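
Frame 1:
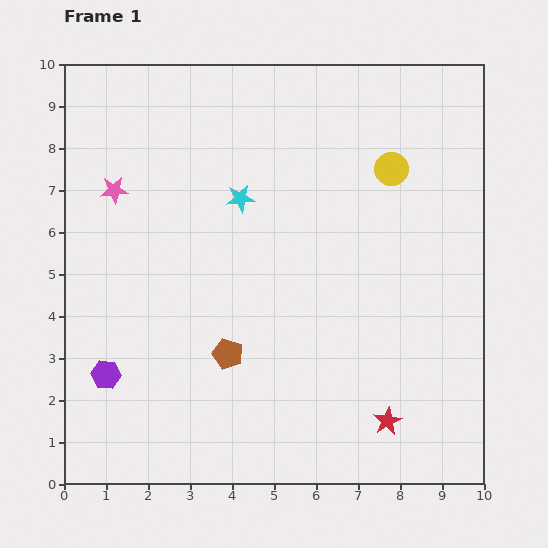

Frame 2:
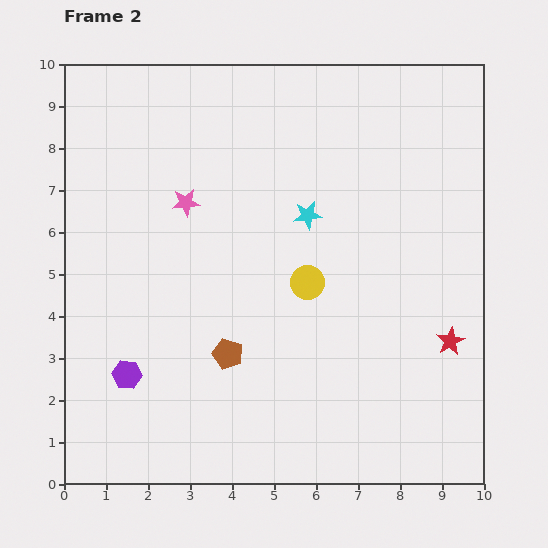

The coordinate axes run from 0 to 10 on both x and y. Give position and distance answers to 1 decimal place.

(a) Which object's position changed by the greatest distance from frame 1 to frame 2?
the yellow circle

(moved 3.4; next 2.4)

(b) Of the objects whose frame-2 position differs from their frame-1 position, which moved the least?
the purple hexagon

(moved 0.5)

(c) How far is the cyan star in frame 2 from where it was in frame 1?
1.6

The cyan star moved from (4.2, 6.8) to (5.8, 6.4), a distance of √(1.6² + 0.4²) ≈ 1.6.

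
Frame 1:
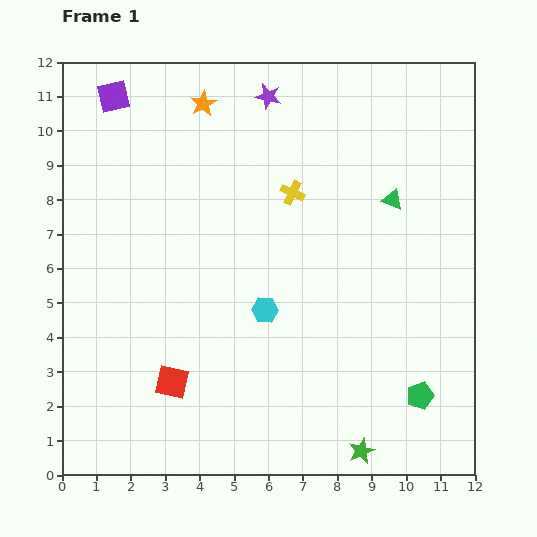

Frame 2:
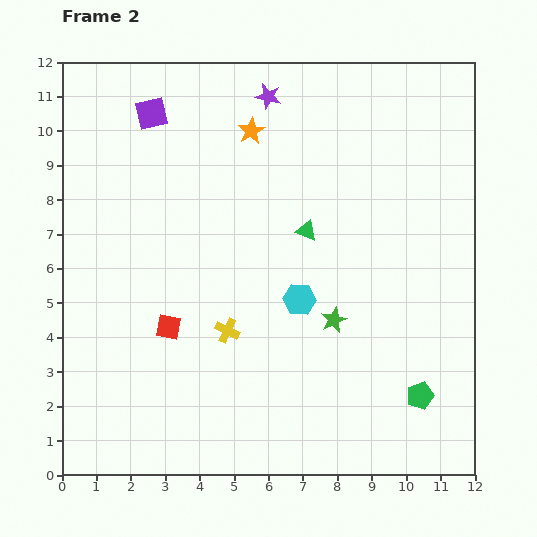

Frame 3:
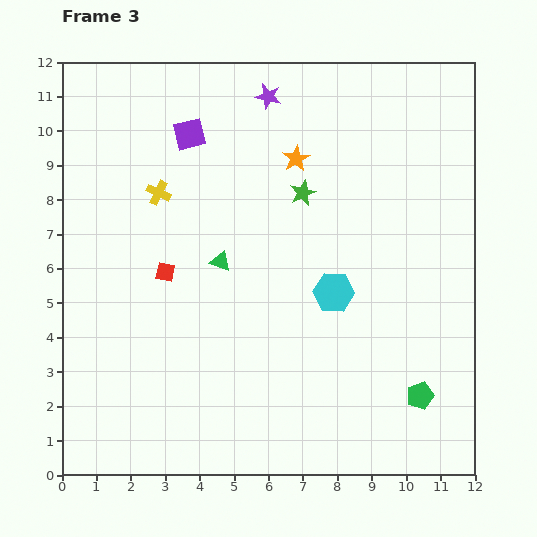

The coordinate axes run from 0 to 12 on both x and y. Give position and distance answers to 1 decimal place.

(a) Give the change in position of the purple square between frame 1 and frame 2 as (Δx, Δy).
(1.1, -0.5)

The purple square was at (1.5, 11.0) in frame 1 and (2.6, 10.5) in frame 2.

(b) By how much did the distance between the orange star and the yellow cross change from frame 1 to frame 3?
+0.4

Distance in frame 1: 3.7. Distance in frame 3: 4.1.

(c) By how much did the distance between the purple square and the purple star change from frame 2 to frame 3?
-0.9

Distance in frame 2: 3.4. Distance in frame 3: 2.5.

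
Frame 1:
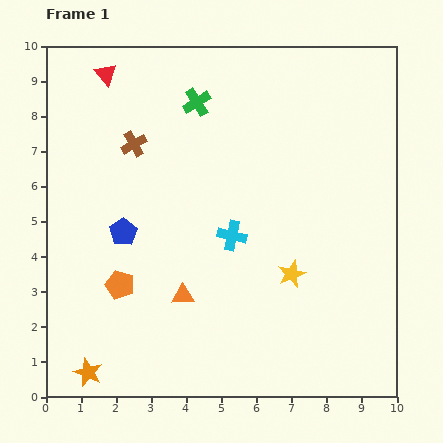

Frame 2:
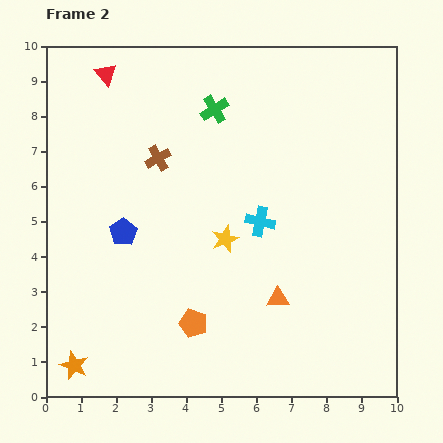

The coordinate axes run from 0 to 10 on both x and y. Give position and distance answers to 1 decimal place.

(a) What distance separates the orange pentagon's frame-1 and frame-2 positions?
2.4

The orange pentagon moved from (2.1, 3.2) to (4.2, 2.1), a distance of √(2.1² + 1.1²) ≈ 2.4.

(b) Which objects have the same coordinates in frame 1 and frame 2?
the blue pentagon, the red triangle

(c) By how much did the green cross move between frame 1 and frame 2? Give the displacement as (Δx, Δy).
(0.5, -0.2)

The green cross was at (4.3, 8.4) in frame 1 and (4.8, 8.2) in frame 2.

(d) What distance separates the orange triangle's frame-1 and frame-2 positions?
2.7

The orange triangle moved from (3.9, 2.9) to (6.6, 2.8), a distance of √(2.7² + 0.1²) ≈ 2.7.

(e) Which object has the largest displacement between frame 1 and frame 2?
the orange triangle

(moved 2.7; next 2.4)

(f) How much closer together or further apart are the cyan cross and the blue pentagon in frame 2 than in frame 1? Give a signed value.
+0.8

Distance in frame 1: 3.1. Distance in frame 2: 3.9.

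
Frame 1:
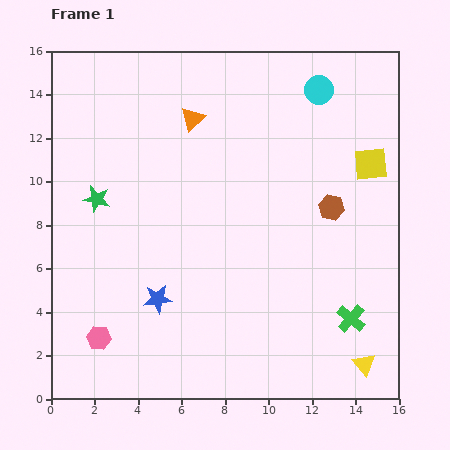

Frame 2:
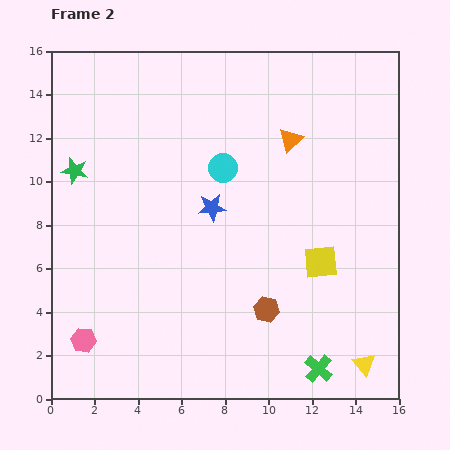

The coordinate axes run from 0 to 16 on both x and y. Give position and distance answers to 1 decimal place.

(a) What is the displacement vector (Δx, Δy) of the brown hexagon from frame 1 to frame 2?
(-3.0, -4.7)

The brown hexagon was at (12.9, 8.8) in frame 1 and (9.9, 4.1) in frame 2.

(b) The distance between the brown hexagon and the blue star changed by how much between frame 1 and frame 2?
-3.7

Distance in frame 1: 9.0. Distance in frame 2: 5.3.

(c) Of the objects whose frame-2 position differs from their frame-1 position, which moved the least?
the pink hexagon

(moved 0.7)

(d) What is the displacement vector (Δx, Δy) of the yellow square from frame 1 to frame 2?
(-2.3, -4.5)

The yellow square was at (14.7, 10.8) in frame 1 and (12.4, 6.3) in frame 2.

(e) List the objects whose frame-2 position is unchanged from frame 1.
the yellow triangle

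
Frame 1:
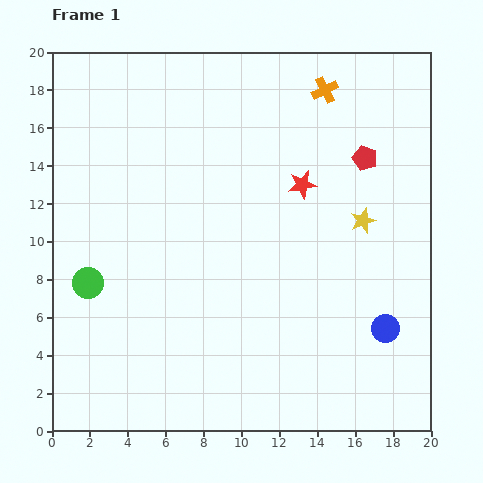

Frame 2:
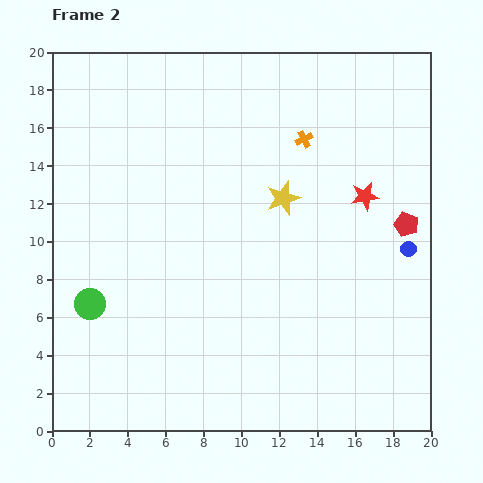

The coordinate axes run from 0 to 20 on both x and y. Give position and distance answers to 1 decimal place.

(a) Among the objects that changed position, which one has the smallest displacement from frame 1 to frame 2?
the green circle

(moved 1.1)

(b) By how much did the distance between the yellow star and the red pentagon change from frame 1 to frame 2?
+3.3

Distance in frame 1: 3.3. Distance in frame 2: 6.6.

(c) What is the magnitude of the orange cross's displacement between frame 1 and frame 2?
2.8

The orange cross moved from (14.4, 18.0) to (13.3, 15.4), a distance of √(1.1² + 2.6²) ≈ 2.8.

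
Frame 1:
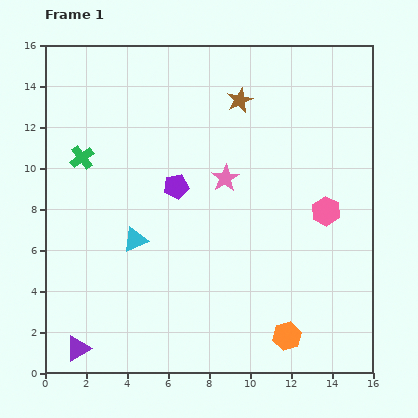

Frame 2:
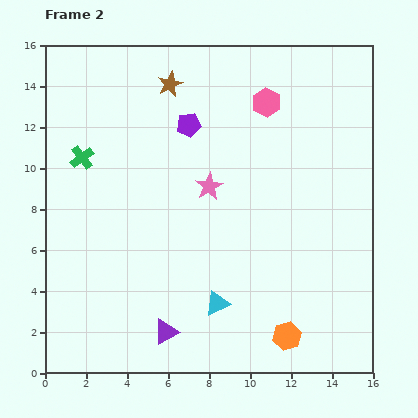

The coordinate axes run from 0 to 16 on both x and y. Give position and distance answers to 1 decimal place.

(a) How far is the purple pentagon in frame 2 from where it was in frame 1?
3.1

The purple pentagon moved from (6.4, 9.1) to (7.0, 12.1), a distance of √(0.6² + 3.0²) ≈ 3.1.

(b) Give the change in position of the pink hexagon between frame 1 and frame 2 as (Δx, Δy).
(-2.9, 5.3)

The pink hexagon was at (13.7, 7.9) in frame 1 and (10.8, 13.2) in frame 2.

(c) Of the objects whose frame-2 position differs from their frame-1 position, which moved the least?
the pink star

(moved 0.9)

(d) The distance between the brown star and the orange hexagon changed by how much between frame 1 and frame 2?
+1.9

Distance in frame 1: 11.7. Distance in frame 2: 13.6.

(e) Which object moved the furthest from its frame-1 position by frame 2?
the pink hexagon

(moved 6.0; next 5.1)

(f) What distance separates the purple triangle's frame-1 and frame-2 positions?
4.4

The purple triangle moved from (1.6, 1.2) to (5.9, 2.0), a distance of √(4.3² + 0.8²) ≈ 4.4.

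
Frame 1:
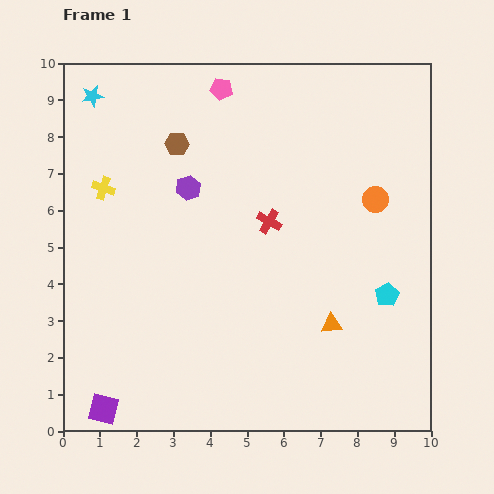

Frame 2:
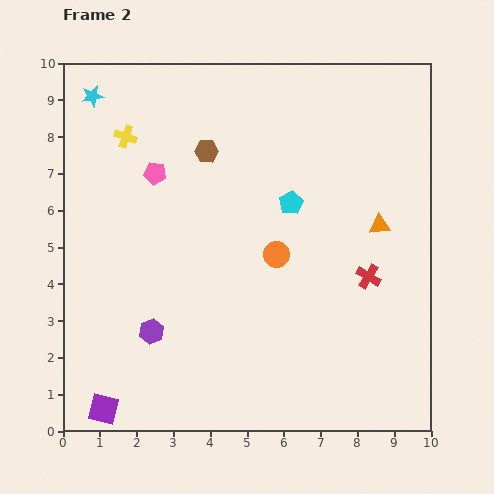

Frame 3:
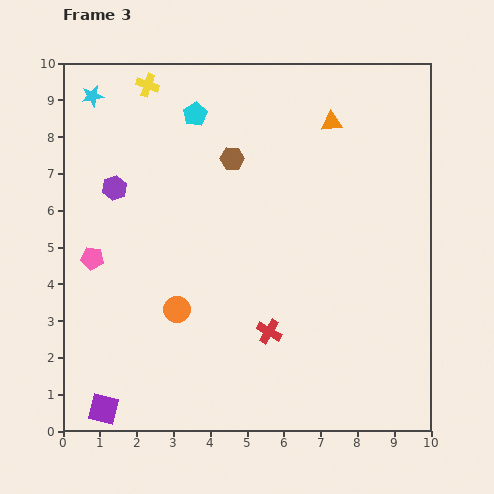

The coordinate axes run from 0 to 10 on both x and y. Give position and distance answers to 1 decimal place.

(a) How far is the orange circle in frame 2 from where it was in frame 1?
3.1

The orange circle moved from (8.5, 6.3) to (5.8, 4.8), a distance of √(2.7² + 1.5²) ≈ 3.1.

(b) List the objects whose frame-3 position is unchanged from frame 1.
the cyan star, the purple square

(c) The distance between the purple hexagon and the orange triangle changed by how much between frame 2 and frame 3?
-0.6

Distance in frame 2: 6.8. Distance in frame 3: 6.2.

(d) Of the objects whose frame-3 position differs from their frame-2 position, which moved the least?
the brown hexagon

(moved 0.7)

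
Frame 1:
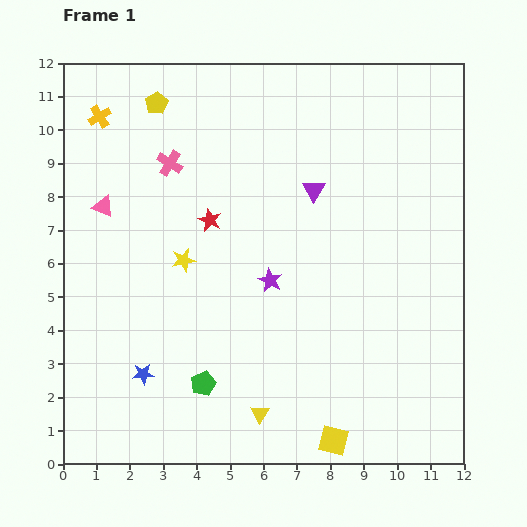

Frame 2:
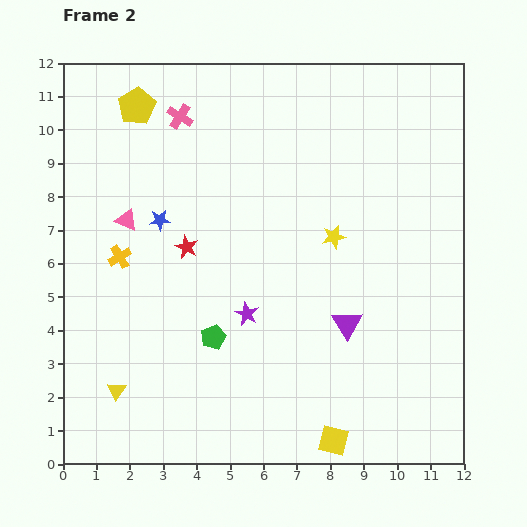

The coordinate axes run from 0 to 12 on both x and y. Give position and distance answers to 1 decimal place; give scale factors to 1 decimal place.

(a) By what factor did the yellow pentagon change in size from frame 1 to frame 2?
1.7×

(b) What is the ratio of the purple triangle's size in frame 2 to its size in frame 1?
1.3×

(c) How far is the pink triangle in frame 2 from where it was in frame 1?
0.8

The pink triangle moved from (1.2, 7.7) to (1.9, 7.3), a distance of √(0.7² + 0.4²) ≈ 0.8.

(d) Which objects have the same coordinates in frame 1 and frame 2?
the yellow square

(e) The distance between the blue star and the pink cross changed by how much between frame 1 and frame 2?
-3.2

Distance in frame 1: 6.4. Distance in frame 2: 3.2.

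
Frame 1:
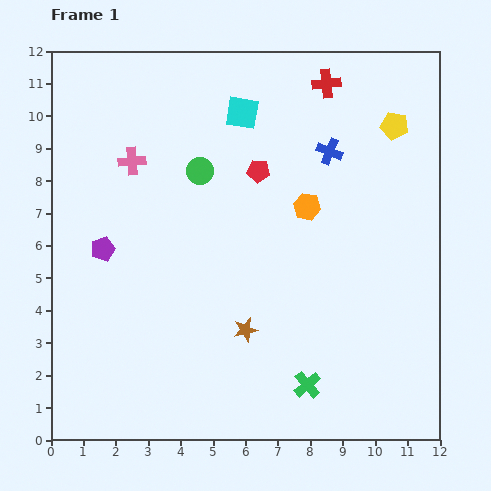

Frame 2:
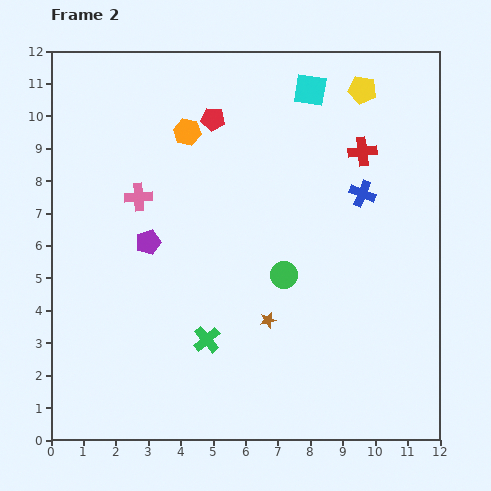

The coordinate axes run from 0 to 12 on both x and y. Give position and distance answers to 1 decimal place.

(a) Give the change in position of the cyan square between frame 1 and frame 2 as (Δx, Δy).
(2.1, 0.7)

The cyan square was at (5.9, 10.1) in frame 1 and (8.0, 10.8) in frame 2.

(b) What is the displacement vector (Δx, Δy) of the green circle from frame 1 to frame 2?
(2.6, -3.2)

The green circle was at (4.6, 8.3) in frame 1 and (7.2, 5.1) in frame 2.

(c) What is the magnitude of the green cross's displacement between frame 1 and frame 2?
3.4

The green cross moved from (7.9, 1.7) to (4.8, 3.1), a distance of √(3.1² + 1.4²) ≈ 3.4.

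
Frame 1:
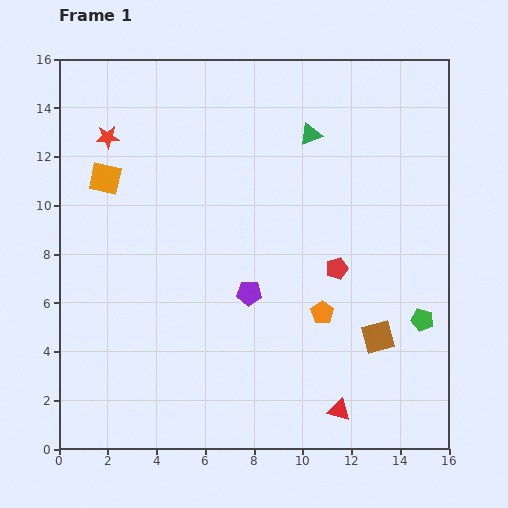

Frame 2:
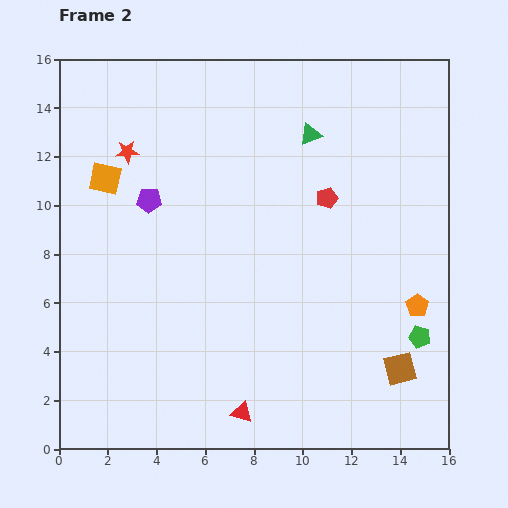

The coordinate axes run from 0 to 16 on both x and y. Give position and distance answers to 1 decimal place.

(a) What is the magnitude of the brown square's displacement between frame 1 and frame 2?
1.6

The brown square moved from (13.1, 4.6) to (14.0, 3.3), a distance of √(0.9² + 1.3²) ≈ 1.6.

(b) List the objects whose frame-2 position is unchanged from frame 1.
the orange square, the green triangle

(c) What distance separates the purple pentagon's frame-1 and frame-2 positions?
5.6

The purple pentagon moved from (7.8, 6.4) to (3.7, 10.2), a distance of √(4.1² + 3.8²) ≈ 5.6.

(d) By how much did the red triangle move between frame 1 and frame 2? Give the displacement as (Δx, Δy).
(-4.0, -0.1)

The red triangle was at (11.5, 1.6) in frame 1 and (7.5, 1.5) in frame 2.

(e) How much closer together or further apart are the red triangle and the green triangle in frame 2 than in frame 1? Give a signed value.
+0.3

Distance in frame 1: 11.4. Distance in frame 2: 11.7.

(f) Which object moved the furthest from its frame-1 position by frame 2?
the purple pentagon

(moved 5.6; next 4.0)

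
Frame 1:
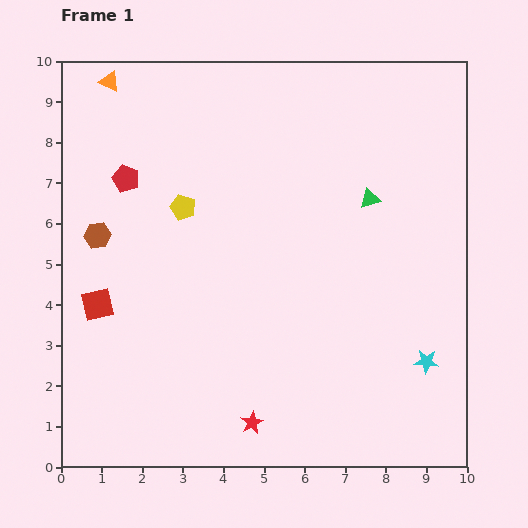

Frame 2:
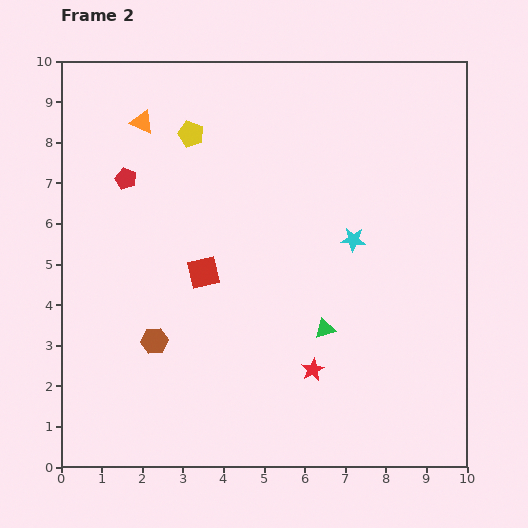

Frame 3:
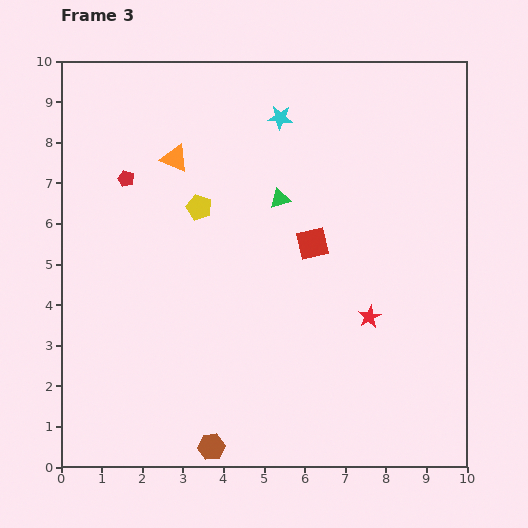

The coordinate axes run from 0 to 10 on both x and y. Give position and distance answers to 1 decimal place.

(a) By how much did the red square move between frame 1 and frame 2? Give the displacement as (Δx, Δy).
(2.6, 0.8)

The red square was at (0.9, 4.0) in frame 1 and (3.5, 4.8) in frame 2.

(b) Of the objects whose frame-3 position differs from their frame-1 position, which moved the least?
the yellow pentagon

(moved 0.4)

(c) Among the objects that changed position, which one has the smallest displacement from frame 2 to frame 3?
the orange triangle

(moved 1.2)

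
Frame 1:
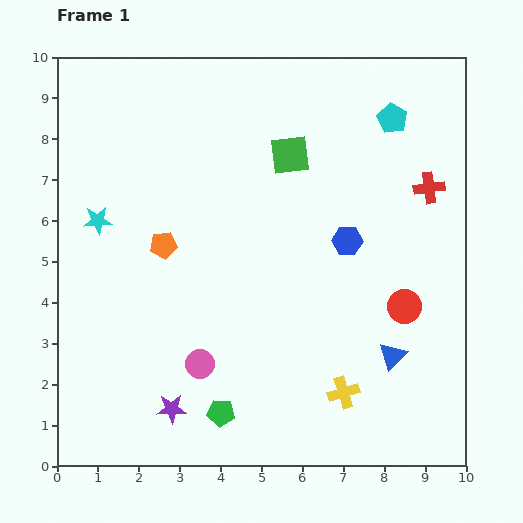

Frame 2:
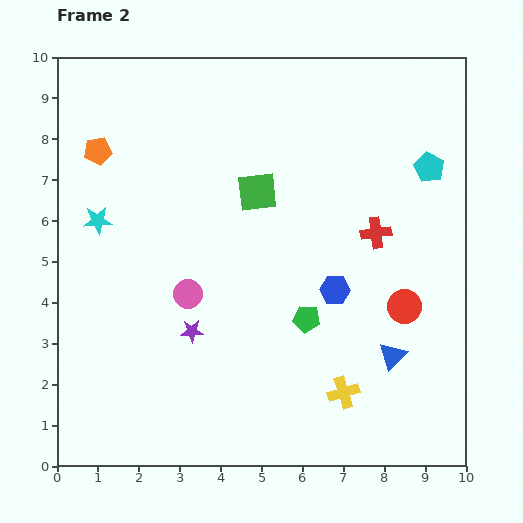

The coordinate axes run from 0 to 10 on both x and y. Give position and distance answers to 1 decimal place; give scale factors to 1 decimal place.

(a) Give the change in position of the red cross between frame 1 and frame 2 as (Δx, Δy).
(-1.3, -1.1)

The red cross was at (9.1, 6.8) in frame 1 and (7.8, 5.7) in frame 2.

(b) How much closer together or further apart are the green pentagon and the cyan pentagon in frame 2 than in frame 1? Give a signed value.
-3.5

Distance in frame 1: 8.3. Distance in frame 2: 4.8.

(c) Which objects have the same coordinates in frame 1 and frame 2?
the blue triangle, the cyan star, the red circle, the yellow cross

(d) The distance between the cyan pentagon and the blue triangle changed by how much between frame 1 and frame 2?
-1.1

Distance in frame 1: 5.8. Distance in frame 2: 4.7.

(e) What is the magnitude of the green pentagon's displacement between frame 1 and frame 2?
3.1

The green pentagon moved from (4.0, 1.3) to (6.1, 3.6), a distance of √(2.1² + 2.3²) ≈ 3.1.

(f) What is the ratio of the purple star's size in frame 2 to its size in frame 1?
0.8×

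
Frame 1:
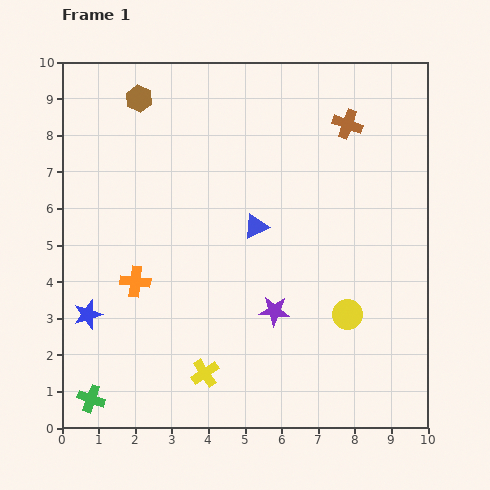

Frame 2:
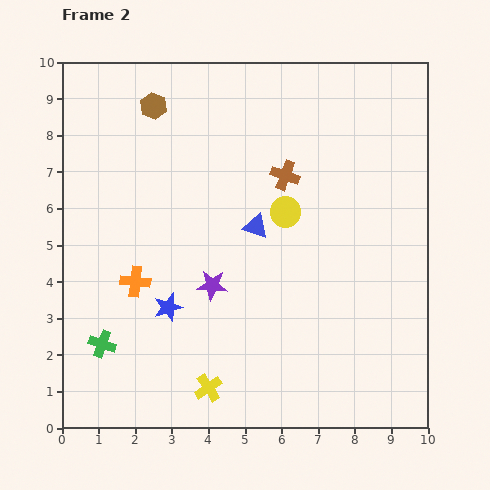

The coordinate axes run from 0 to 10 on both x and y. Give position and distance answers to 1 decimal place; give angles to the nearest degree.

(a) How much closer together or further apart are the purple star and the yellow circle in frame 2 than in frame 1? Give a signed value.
+0.8

Distance in frame 1: 2.0. Distance in frame 2: 2.8.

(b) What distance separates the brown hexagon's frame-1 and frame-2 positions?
0.4

The brown hexagon moved from (2.1, 9.0) to (2.5, 8.8), a distance of √(0.4² + 0.2²) ≈ 0.4.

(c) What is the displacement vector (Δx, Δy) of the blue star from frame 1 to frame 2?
(2.2, 0.2)

The blue star was at (0.7, 3.1) in frame 1 and (2.9, 3.3) in frame 2.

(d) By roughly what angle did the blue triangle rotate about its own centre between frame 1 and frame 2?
46° clockwise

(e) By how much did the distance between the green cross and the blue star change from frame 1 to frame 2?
-0.2

Distance in frame 1: 2.3. Distance in frame 2: 2.1.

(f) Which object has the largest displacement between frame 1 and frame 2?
the yellow circle

(moved 3.3; next 2.2)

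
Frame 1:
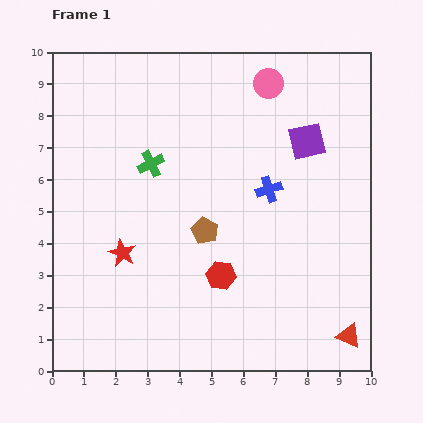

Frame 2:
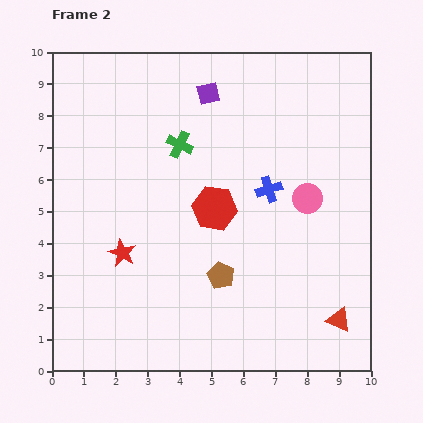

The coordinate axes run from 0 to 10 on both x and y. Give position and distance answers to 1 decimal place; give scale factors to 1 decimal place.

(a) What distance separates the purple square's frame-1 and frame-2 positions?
3.4

The purple square moved from (8.0, 7.2) to (4.9, 8.7), a distance of √(3.1² + 1.5²) ≈ 3.4.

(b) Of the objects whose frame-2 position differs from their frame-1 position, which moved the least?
the red triangle

(moved 0.6)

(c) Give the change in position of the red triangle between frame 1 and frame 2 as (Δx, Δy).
(-0.3, 0.5)

The red triangle was at (9.3, 1.1) in frame 1 and (9.0, 1.6) in frame 2.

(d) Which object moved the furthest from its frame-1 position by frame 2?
the pink circle

(moved 3.8; next 3.4)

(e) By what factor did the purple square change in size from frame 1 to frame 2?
0.6×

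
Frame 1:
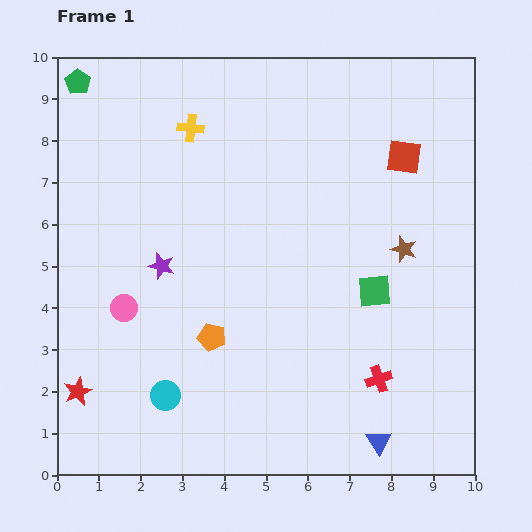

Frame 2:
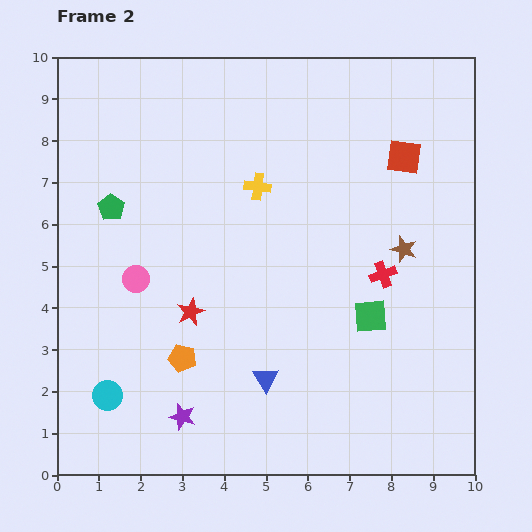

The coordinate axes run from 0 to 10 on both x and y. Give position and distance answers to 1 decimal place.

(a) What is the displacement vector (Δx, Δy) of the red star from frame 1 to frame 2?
(2.7, 1.9)

The red star was at (0.5, 2.0) in frame 1 and (3.2, 3.9) in frame 2.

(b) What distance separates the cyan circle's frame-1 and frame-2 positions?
1.4

The cyan circle moved from (2.6, 1.9) to (1.2, 1.9), a distance of √(1.4² + 0.0²) ≈ 1.4.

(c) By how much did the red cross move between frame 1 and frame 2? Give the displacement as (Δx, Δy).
(0.1, 2.5)

The red cross was at (7.7, 2.3) in frame 1 and (7.8, 4.8) in frame 2.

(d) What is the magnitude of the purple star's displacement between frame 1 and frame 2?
3.6

The purple star moved from (2.5, 5.0) to (3.0, 1.4), a distance of √(0.5² + 3.6²) ≈ 3.6.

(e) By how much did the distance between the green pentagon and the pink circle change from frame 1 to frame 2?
-3.7

Distance in frame 1: 5.5. Distance in frame 2: 1.8.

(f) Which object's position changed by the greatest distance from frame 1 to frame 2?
the purple star

(moved 3.6; next 3.3)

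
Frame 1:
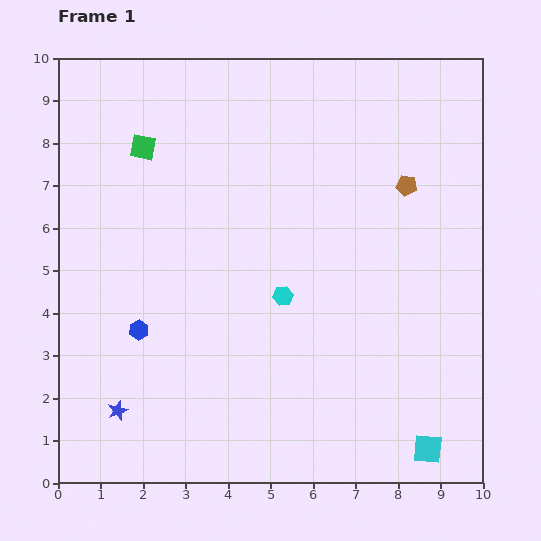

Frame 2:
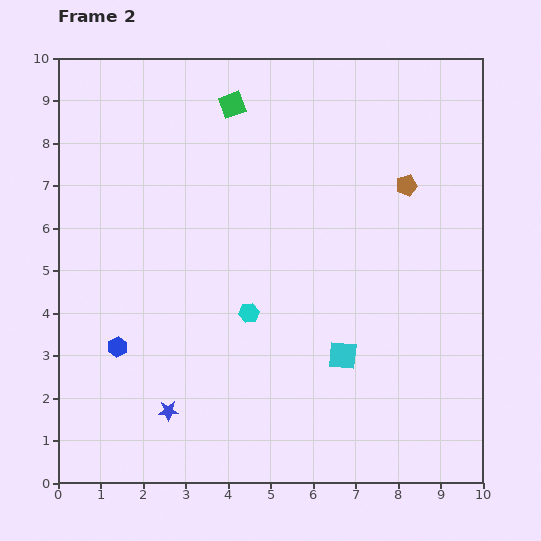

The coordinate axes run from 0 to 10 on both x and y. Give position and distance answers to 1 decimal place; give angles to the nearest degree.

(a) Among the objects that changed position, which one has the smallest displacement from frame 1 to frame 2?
the blue hexagon

(moved 0.6)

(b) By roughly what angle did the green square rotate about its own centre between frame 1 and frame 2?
31° counter-clockwise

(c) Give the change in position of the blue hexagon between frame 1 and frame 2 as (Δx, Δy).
(-0.5, -0.4)

The blue hexagon was at (1.9, 3.6) in frame 1 and (1.4, 3.2) in frame 2.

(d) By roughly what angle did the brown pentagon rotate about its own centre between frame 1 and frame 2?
24° counter-clockwise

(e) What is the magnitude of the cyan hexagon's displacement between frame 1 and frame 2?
0.9

The cyan hexagon moved from (5.3, 4.4) to (4.5, 4.0), a distance of √(0.8² + 0.4²) ≈ 0.9.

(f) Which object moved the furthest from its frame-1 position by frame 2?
the cyan square

(moved 3.0; next 2.3)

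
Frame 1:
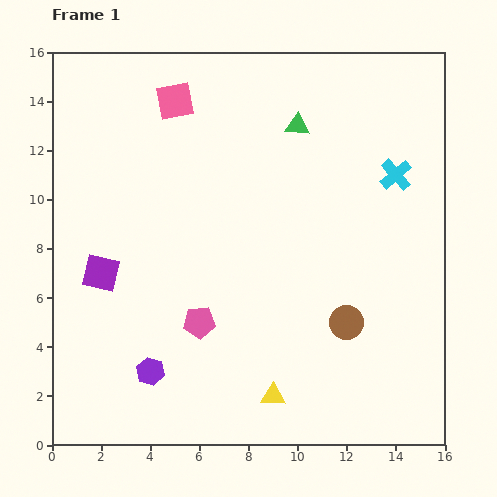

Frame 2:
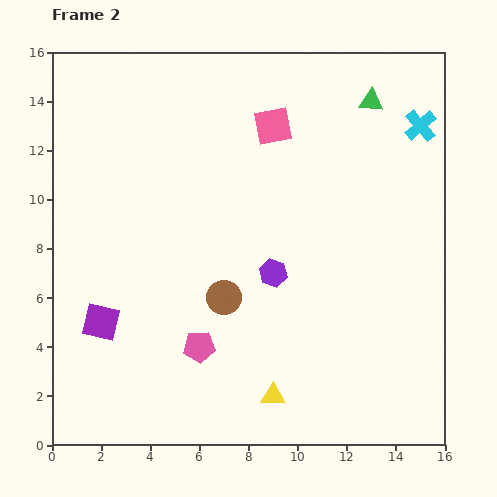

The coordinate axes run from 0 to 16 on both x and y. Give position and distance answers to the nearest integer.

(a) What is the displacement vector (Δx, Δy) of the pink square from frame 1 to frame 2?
(4, -1)

The pink square was at (5, 14) in frame 1 and (9, 13) in frame 2.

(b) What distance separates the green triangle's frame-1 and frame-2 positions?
3

The green triangle moved from (10, 13) to (13, 14), a distance of √(3² + 1²) ≈ 3.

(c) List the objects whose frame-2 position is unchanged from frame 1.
the yellow triangle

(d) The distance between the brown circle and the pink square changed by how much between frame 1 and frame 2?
-4

Distance in frame 1: 11. Distance in frame 2: 7.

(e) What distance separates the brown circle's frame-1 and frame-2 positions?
5

The brown circle moved from (12, 5) to (7, 6), a distance of √(5² + 1²) ≈ 5.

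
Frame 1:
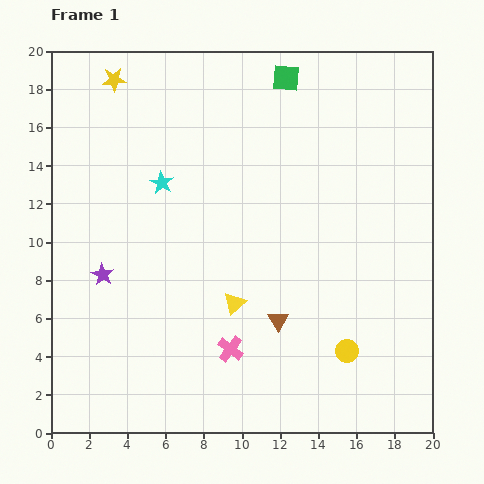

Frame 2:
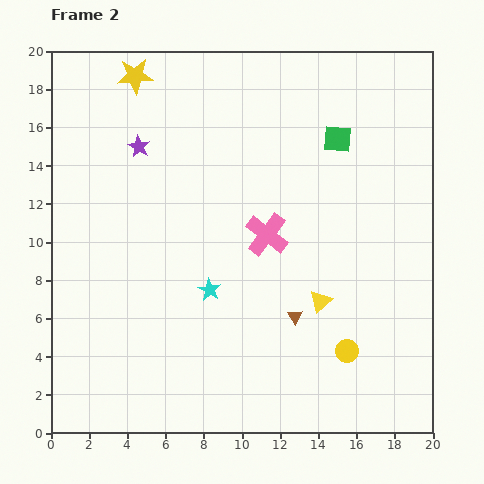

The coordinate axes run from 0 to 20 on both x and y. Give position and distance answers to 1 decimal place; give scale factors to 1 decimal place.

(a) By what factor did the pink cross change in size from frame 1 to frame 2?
1.7×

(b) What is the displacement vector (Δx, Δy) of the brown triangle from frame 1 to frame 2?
(0.9, 0.2)

The brown triangle was at (11.9, 5.9) in frame 1 and (12.8, 6.1) in frame 2.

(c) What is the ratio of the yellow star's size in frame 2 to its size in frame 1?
1.5×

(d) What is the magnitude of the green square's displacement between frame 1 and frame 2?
4.2

The green square moved from (12.3, 18.6) to (15.0, 15.4), a distance of √(2.7² + 3.2²) ≈ 4.2.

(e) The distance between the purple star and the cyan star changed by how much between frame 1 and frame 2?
+2.7

Distance in frame 1: 5.7. Distance in frame 2: 8.4.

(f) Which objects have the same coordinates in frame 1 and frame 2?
the yellow circle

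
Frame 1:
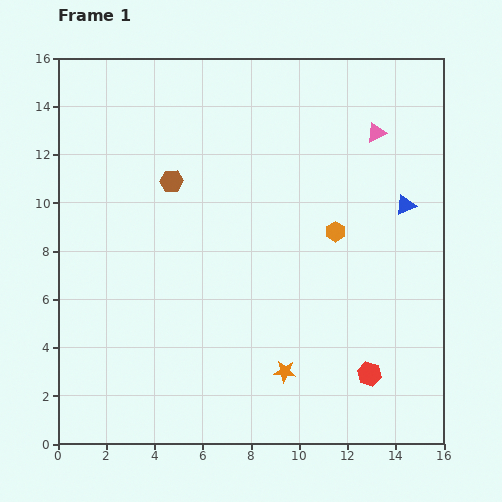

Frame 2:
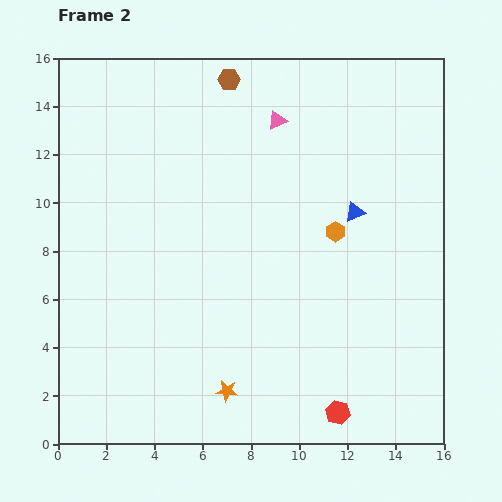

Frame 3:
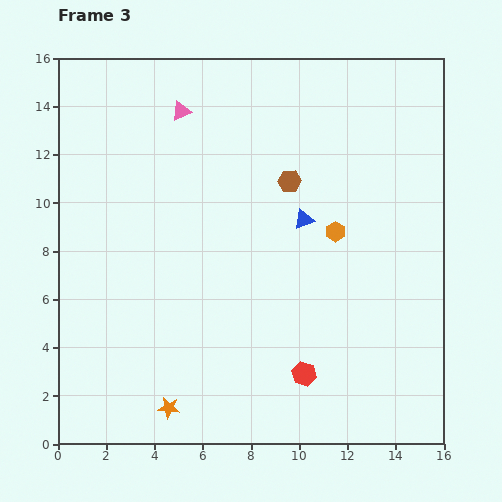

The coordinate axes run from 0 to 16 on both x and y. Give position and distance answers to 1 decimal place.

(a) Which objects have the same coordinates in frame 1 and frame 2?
the orange hexagon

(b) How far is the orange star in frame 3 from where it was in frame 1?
5.0

The orange star moved from (9.4, 3.0) to (4.6, 1.5), a distance of √(4.8² + 1.5²) ≈ 5.0.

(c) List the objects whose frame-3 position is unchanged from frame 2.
the orange hexagon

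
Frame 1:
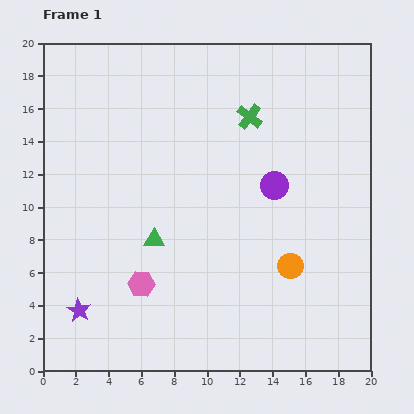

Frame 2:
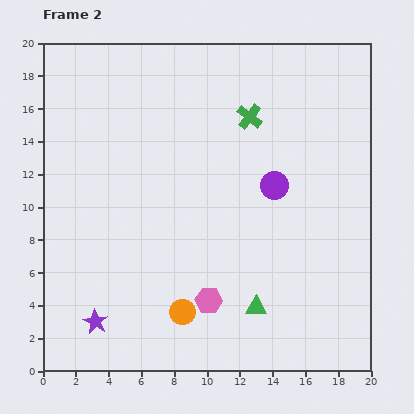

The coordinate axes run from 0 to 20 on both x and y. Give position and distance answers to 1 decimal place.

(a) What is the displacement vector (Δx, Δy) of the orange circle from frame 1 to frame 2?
(-6.6, -2.8)

The orange circle was at (15.1, 6.4) in frame 1 and (8.5, 3.6) in frame 2.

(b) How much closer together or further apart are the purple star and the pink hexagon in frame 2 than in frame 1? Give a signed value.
+2.9

Distance in frame 1: 4.1. Distance in frame 2: 7.0.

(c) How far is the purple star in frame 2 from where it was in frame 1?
1.2

The purple star moved from (2.2, 3.7) to (3.2, 3.0), a distance of √(1.0² + 0.7²) ≈ 1.2.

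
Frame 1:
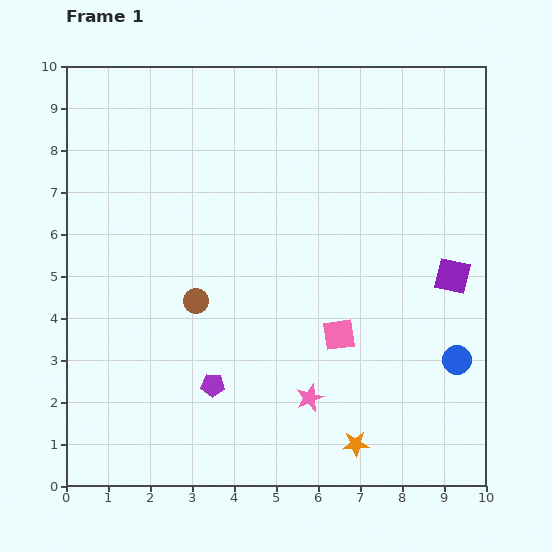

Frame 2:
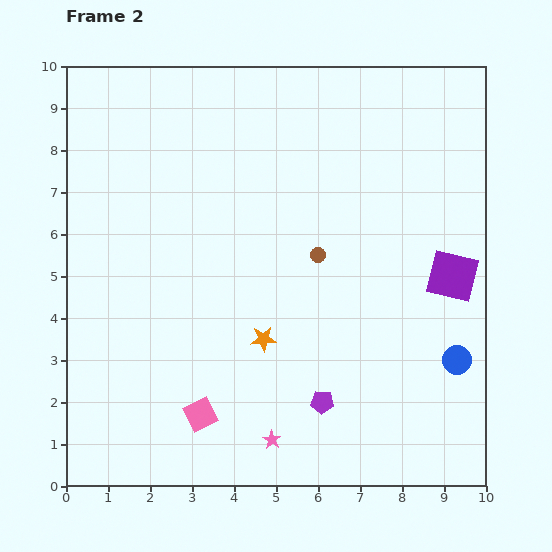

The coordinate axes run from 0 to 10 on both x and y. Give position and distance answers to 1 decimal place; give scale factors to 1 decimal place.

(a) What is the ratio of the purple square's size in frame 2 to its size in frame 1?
1.4×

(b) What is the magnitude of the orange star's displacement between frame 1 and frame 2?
3.3

The orange star moved from (6.9, 1.0) to (4.7, 3.5), a distance of √(2.2² + 2.5²) ≈ 3.3.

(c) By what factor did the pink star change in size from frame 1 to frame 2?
0.7×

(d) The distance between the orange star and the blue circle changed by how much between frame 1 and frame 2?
+1.5

Distance in frame 1: 3.1. Distance in frame 2: 4.6.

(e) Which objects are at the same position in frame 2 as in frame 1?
the purple square, the blue circle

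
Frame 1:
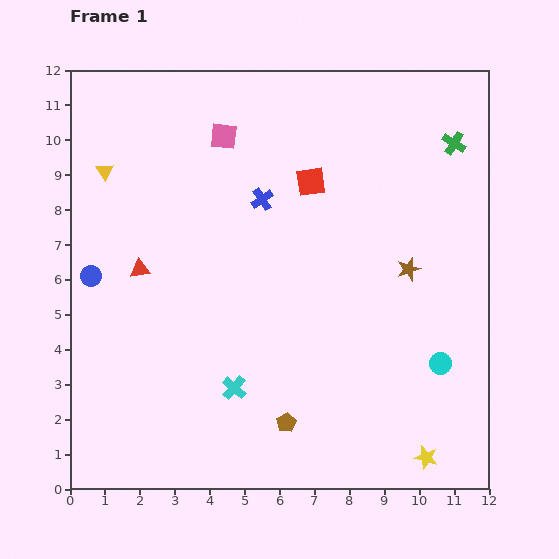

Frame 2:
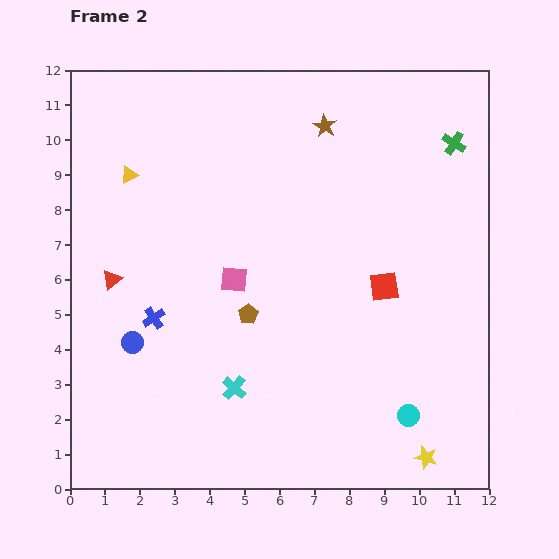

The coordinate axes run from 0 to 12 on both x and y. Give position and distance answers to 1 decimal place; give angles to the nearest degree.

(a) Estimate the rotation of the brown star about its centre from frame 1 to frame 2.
25° counter-clockwise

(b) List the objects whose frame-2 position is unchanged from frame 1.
the cyan cross, the yellow star, the green cross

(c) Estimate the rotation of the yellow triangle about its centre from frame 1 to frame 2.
34° clockwise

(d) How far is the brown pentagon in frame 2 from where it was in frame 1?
3.3

The brown pentagon moved from (6.2, 1.9) to (5.1, 5.0), a distance of √(1.1² + 3.1²) ≈ 3.3.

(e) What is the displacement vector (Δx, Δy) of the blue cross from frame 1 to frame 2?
(-3.1, -3.4)

The blue cross was at (5.5, 8.3) in frame 1 and (2.4, 4.9) in frame 2.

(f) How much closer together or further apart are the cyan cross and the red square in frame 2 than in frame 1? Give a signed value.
-1.1

Distance in frame 1: 6.3. Distance in frame 2: 5.2.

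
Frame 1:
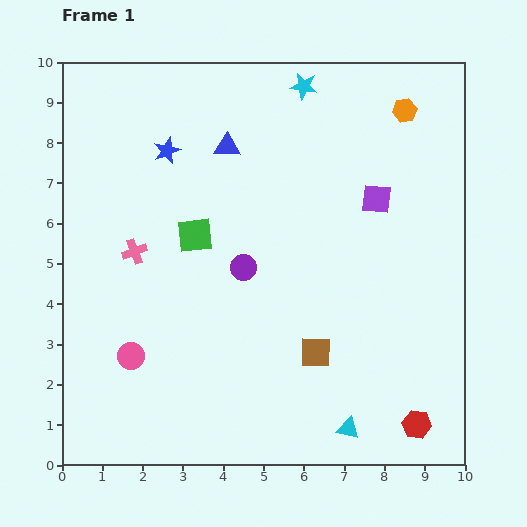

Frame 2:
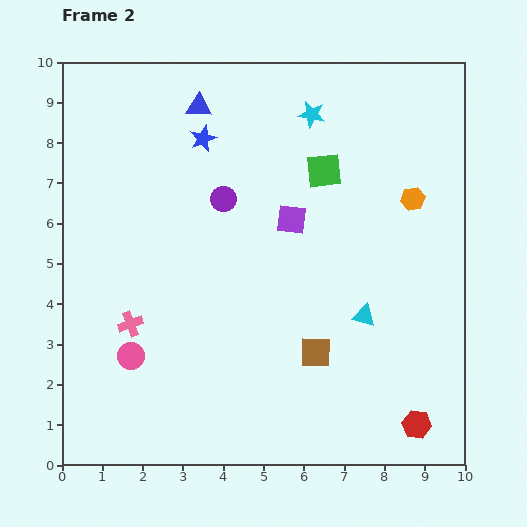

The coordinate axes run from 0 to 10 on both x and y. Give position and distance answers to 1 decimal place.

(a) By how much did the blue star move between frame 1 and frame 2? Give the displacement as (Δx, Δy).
(0.9, 0.3)

The blue star was at (2.6, 7.8) in frame 1 and (3.5, 8.1) in frame 2.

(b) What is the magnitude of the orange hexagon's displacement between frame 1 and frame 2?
2.2

The orange hexagon moved from (8.5, 8.8) to (8.7, 6.6), a distance of √(0.2² + 2.2²) ≈ 2.2.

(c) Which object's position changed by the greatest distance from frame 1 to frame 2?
the green square

(moved 3.6; next 2.8)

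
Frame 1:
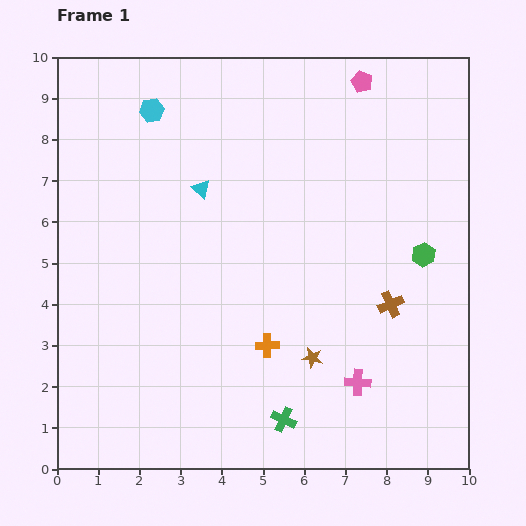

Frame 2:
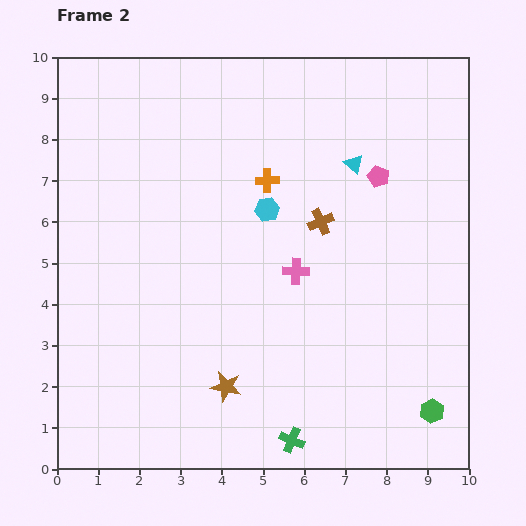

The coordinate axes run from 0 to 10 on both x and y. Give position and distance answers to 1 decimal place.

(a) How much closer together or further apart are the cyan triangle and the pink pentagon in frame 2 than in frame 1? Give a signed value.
-4.0

Distance in frame 1: 4.7. Distance in frame 2: 0.7.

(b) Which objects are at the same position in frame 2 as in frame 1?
none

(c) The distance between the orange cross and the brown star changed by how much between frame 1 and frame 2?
+4.0

Distance in frame 1: 1.1. Distance in frame 2: 5.1.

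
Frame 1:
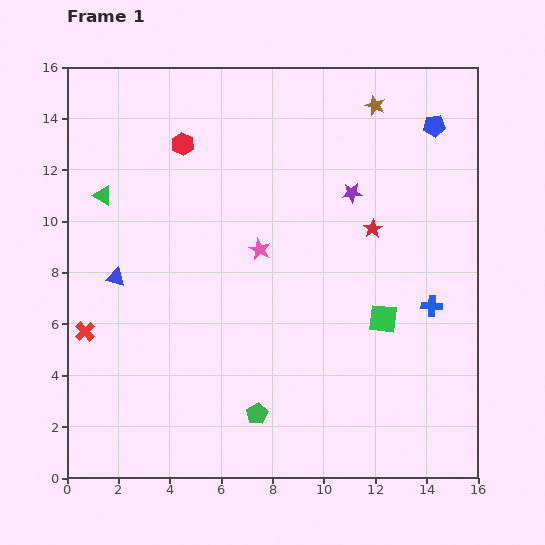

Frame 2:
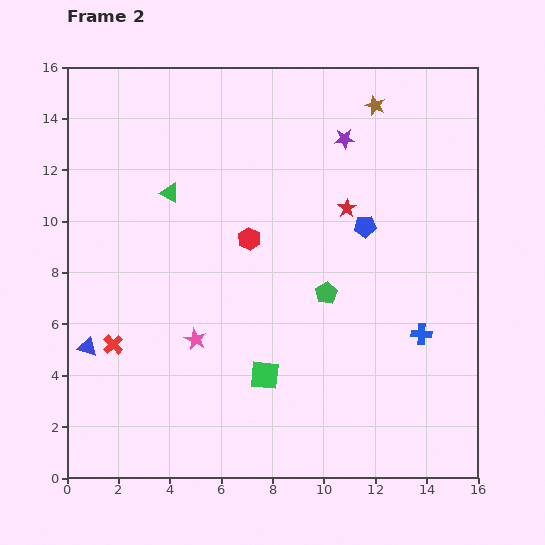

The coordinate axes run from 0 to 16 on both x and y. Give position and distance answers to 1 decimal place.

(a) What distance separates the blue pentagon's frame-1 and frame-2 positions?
4.7

The blue pentagon moved from (14.3, 13.7) to (11.6, 9.8), a distance of √(2.7² + 3.9²) ≈ 4.7.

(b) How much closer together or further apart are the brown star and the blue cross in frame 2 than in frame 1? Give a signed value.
+1.0

Distance in frame 1: 8.1. Distance in frame 2: 9.1.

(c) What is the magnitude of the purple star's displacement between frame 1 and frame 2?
2.1

The purple star moved from (11.1, 11.1) to (10.8, 13.2), a distance of √(0.3² + 2.1²) ≈ 2.1.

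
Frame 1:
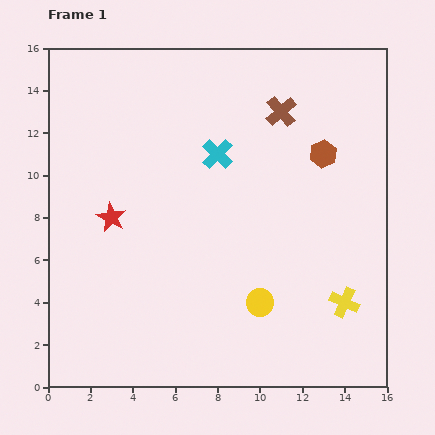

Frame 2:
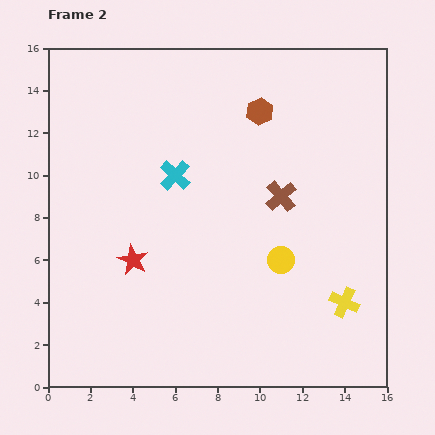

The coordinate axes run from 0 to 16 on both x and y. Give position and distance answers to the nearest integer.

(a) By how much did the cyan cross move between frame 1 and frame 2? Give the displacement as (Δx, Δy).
(-2, -1)

The cyan cross was at (8, 11) in frame 1 and (6, 10) in frame 2.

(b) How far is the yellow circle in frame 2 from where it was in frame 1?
2

The yellow circle moved from (10, 4) to (11, 6), a distance of √(1² + 2²) ≈ 2.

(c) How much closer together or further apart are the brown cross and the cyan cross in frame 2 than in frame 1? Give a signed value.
+1

Distance in frame 1: 4. Distance in frame 2: 5.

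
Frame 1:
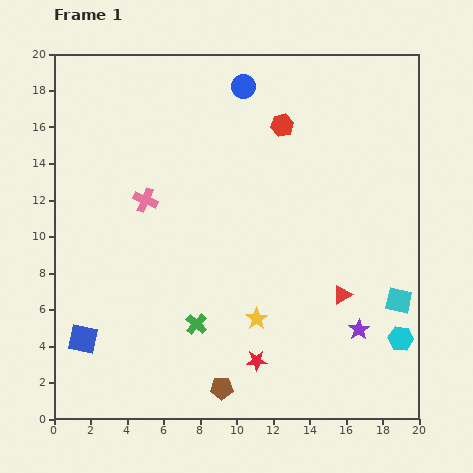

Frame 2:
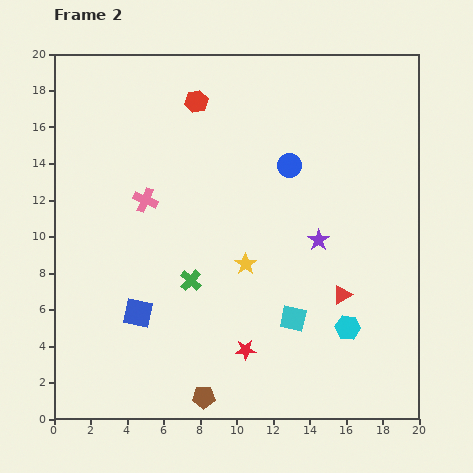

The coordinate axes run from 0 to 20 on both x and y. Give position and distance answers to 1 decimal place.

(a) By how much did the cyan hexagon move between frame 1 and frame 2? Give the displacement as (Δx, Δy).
(-2.9, 0.6)

The cyan hexagon was at (19.0, 4.4) in frame 1 and (16.1, 5.0) in frame 2.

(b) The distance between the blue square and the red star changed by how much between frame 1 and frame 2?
-3.4

Distance in frame 1: 9.6. Distance in frame 2: 6.2.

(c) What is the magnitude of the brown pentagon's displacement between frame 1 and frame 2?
1.1

The brown pentagon moved from (9.2, 1.7) to (8.2, 1.2), a distance of √(1.0² + 0.5²) ≈ 1.1.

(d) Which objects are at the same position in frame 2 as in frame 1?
the pink cross, the red triangle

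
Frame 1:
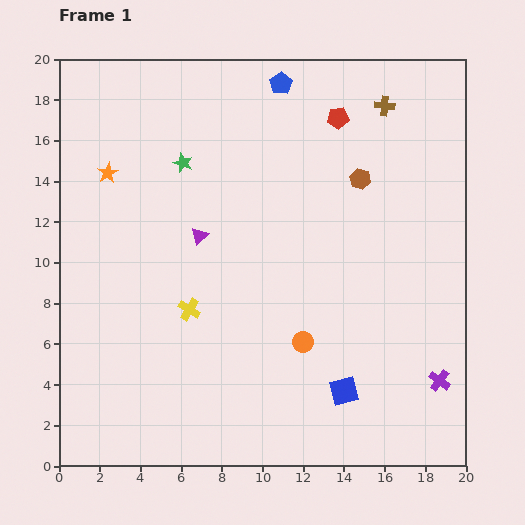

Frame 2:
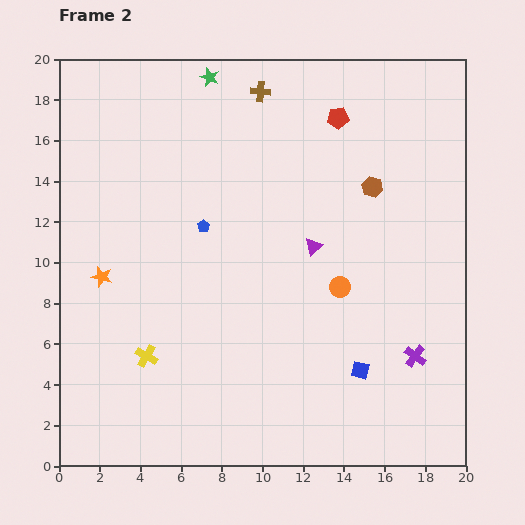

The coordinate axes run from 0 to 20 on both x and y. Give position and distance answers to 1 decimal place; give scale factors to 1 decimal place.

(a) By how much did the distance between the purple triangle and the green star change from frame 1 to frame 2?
+6.0

Distance in frame 1: 3.7. Distance in frame 2: 9.7.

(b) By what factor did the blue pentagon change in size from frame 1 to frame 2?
0.6×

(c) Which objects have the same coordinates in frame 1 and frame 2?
the red pentagon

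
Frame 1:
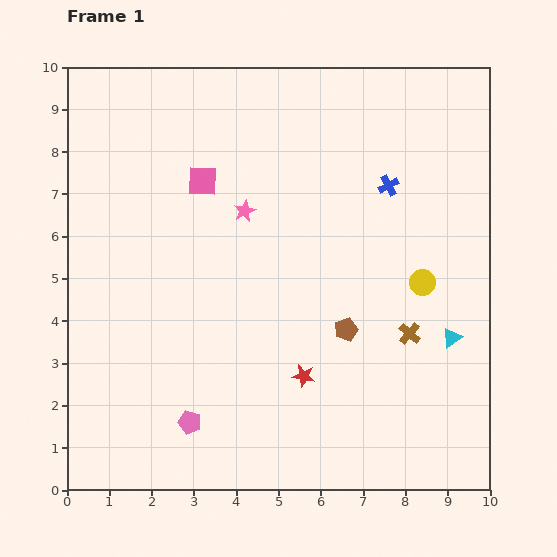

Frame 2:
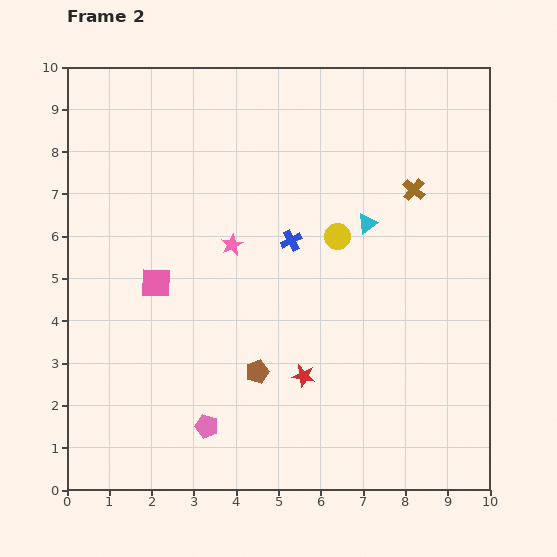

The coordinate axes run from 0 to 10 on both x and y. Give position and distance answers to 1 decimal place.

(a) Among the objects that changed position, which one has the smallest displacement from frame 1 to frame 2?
the pink pentagon

(moved 0.4)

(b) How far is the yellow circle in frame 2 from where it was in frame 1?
2.3

The yellow circle moved from (8.4, 4.9) to (6.4, 6.0), a distance of √(2.0² + 1.1²) ≈ 2.3.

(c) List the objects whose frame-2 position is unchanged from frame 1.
the red star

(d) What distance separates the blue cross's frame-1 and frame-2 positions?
2.6

The blue cross moved from (7.6, 7.2) to (5.3, 5.9), a distance of √(2.3² + 1.3²) ≈ 2.6.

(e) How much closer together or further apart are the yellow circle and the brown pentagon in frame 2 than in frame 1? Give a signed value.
+1.6

Distance in frame 1: 2.1. Distance in frame 2: 3.7.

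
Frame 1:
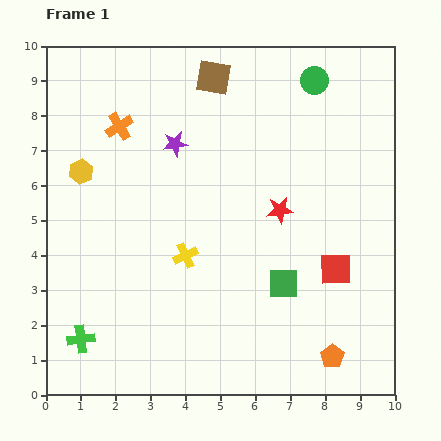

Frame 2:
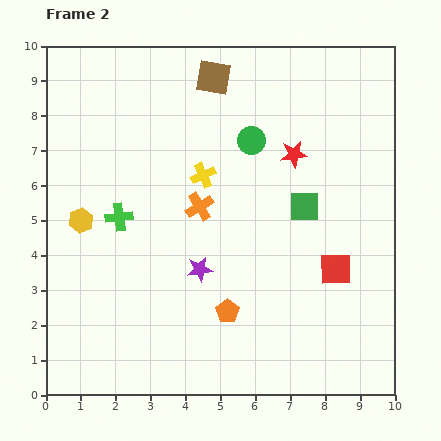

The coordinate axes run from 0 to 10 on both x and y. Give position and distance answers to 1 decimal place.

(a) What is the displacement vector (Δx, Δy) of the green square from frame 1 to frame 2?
(0.6, 2.2)

The green square was at (6.8, 3.2) in frame 1 and (7.4, 5.4) in frame 2.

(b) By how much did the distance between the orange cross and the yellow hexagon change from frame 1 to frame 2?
+1.7

Distance in frame 1: 1.7. Distance in frame 2: 3.4.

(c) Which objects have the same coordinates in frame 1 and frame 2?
the red square, the brown square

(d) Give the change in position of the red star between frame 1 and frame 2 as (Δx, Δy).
(0.4, 1.6)

The red star was at (6.7, 5.3) in frame 1 and (7.1, 6.9) in frame 2.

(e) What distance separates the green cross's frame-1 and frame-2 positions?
3.7

The green cross moved from (1.0, 1.6) to (2.1, 5.1), a distance of √(1.1² + 3.5²) ≈ 3.7.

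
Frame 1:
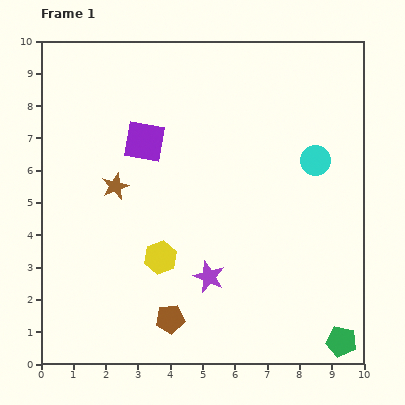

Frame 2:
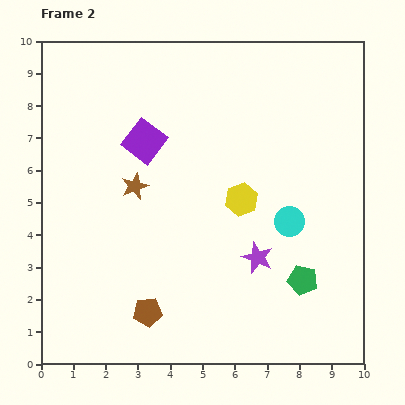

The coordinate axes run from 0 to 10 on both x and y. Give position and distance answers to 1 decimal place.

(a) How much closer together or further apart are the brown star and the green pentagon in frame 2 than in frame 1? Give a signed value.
-2.5

Distance in frame 1: 8.5. Distance in frame 2: 6.0.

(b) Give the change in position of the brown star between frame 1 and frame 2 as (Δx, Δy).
(0.6, 0.0)

The brown star was at (2.3, 5.5) in frame 1 and (2.9, 5.5) in frame 2.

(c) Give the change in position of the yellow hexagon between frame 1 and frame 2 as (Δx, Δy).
(2.5, 1.8)

The yellow hexagon was at (3.7, 3.3) in frame 1 and (6.2, 5.1) in frame 2.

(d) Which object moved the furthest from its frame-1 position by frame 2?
the yellow hexagon

(moved 3.1; next 2.2)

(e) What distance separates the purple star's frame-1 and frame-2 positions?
1.6

The purple star moved from (5.2, 2.7) to (6.7, 3.3), a distance of √(1.5² + 0.6²) ≈ 1.6.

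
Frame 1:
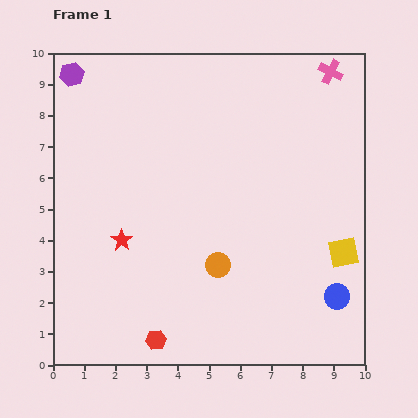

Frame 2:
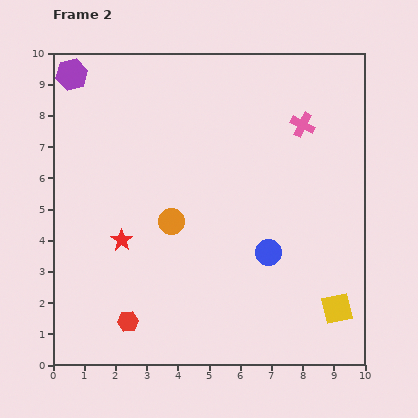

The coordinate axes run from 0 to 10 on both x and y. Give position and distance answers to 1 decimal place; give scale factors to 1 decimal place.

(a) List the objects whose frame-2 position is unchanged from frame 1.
the red star, the purple hexagon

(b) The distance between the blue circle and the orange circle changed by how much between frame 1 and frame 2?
-0.6

Distance in frame 1: 3.9. Distance in frame 2: 3.3.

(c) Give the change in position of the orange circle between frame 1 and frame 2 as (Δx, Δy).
(-1.5, 1.4)

The orange circle was at (5.3, 3.2) in frame 1 and (3.8, 4.6) in frame 2.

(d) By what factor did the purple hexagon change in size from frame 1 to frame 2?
1.3×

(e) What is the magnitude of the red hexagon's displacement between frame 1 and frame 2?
1.1

The red hexagon moved from (3.3, 0.8) to (2.4, 1.4), a distance of √(0.9² + 0.6²) ≈ 1.1.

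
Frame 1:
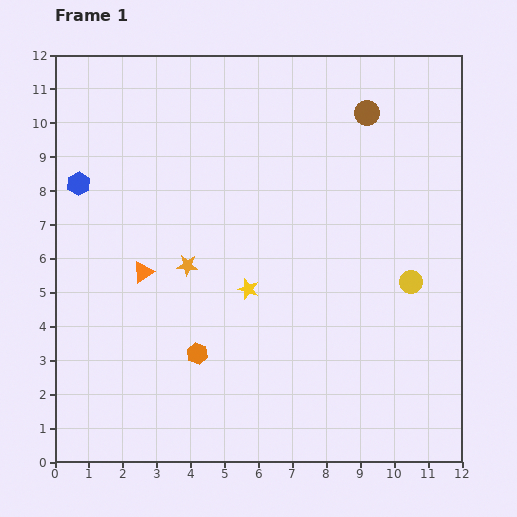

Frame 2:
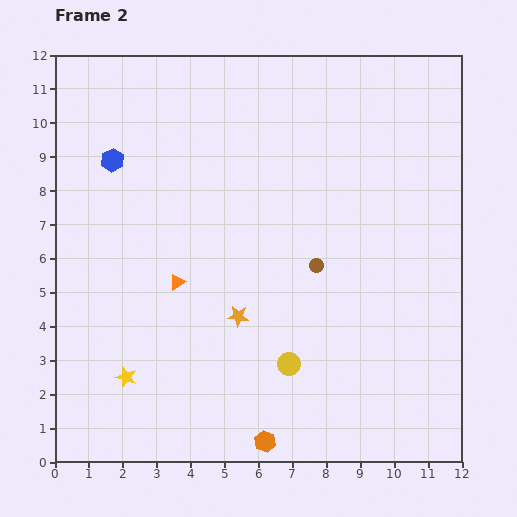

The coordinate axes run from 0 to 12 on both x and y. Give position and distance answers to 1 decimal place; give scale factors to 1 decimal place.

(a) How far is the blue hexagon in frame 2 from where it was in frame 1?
1.2

The blue hexagon moved from (0.7, 8.2) to (1.7, 8.9), a distance of √(1.0² + 0.7²) ≈ 1.2.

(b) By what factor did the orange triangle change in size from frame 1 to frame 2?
0.7×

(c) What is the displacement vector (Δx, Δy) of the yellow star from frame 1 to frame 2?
(-3.6, -2.6)

The yellow star was at (5.7, 5.1) in frame 1 and (2.1, 2.5) in frame 2.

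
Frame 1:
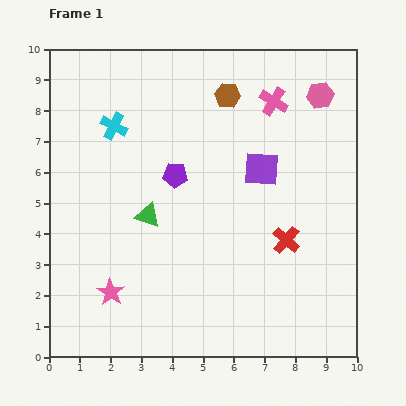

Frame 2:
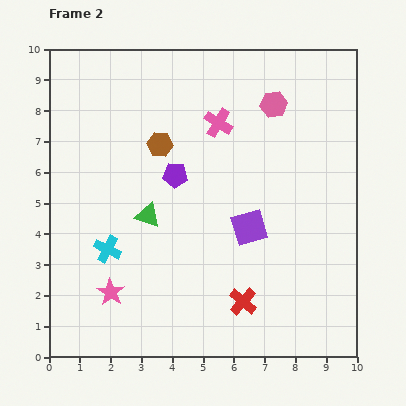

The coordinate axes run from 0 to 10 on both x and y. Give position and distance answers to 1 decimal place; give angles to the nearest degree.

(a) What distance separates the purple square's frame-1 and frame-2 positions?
1.9

The purple square moved from (6.9, 6.1) to (6.5, 4.2), a distance of √(0.4² + 1.9²) ≈ 1.9.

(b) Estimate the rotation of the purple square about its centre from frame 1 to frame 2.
20° counter-clockwise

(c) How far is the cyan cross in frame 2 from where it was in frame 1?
4.0

The cyan cross moved from (2.1, 7.5) to (1.9, 3.5), a distance of √(0.2² + 4.0²) ≈ 4.0.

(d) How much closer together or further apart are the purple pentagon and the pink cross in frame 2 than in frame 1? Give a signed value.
-1.8

Distance in frame 1: 4.0. Distance in frame 2: 2.2.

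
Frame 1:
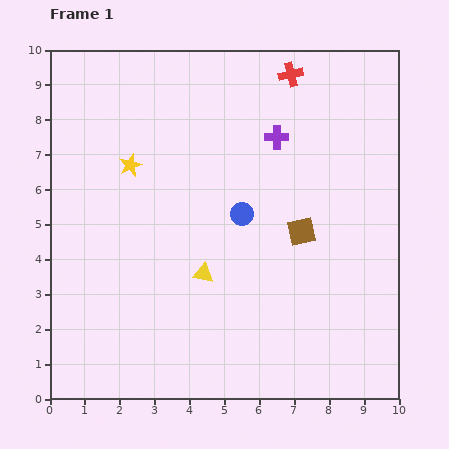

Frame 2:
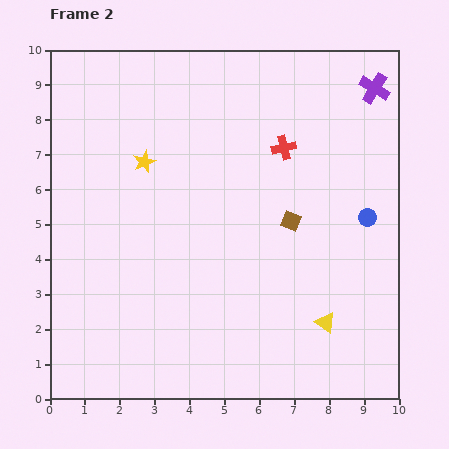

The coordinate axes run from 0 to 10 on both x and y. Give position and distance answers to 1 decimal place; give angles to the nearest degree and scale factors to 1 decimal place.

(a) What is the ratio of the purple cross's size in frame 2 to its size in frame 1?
1.3×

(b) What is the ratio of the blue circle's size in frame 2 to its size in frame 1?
0.8×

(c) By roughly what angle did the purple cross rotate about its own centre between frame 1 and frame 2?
32° clockwise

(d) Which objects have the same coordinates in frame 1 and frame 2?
none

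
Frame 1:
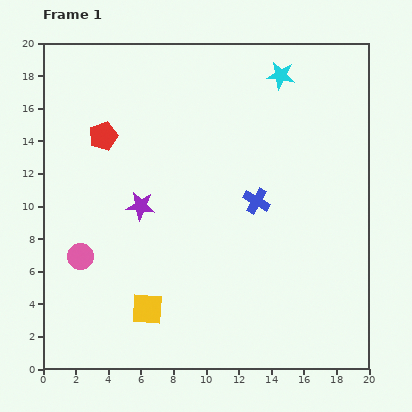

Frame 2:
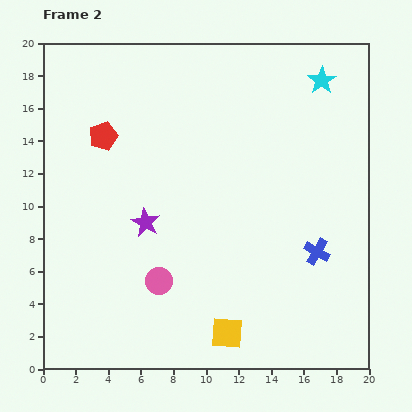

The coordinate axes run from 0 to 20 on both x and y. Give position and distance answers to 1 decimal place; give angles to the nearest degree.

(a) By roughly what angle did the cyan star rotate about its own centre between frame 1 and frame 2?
30° clockwise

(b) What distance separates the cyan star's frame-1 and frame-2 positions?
2.5

The cyan star moved from (14.6, 18.0) to (17.1, 17.7), a distance of √(2.5² + 0.3²) ≈ 2.5.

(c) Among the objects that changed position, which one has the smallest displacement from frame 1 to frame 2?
the purple star

(moved 1.0)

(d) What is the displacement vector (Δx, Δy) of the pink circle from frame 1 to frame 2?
(4.8, -1.5)

The pink circle was at (2.3, 6.9) in frame 1 and (7.1, 5.4) in frame 2.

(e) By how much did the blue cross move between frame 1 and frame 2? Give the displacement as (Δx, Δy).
(3.7, -3.1)

The blue cross was at (13.1, 10.3) in frame 1 and (16.8, 7.2) in frame 2.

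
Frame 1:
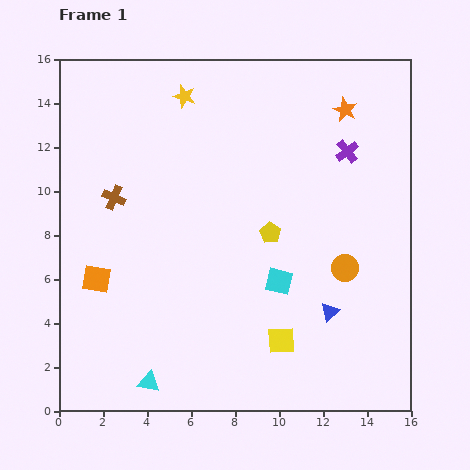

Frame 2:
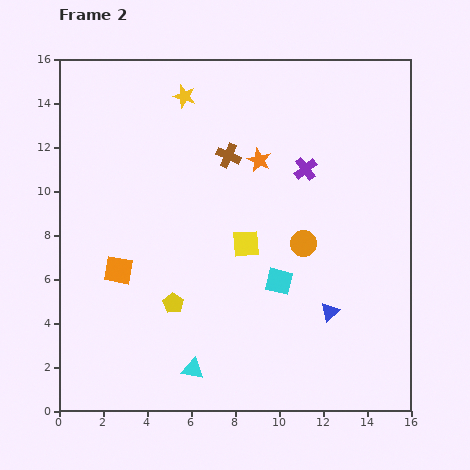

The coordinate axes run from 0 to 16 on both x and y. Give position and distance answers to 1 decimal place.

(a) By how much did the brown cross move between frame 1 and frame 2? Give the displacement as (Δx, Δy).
(5.2, 1.9)

The brown cross was at (2.5, 9.7) in frame 1 and (7.7, 11.6) in frame 2.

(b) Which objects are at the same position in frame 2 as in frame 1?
the yellow star, the blue triangle, the cyan square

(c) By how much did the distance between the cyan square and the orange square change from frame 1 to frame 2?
-1.0

Distance in frame 1: 8.3. Distance in frame 2: 7.3.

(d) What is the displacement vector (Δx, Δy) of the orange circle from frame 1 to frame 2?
(-1.9, 1.1)

The orange circle was at (13.0, 6.5) in frame 1 and (11.1, 7.6) in frame 2.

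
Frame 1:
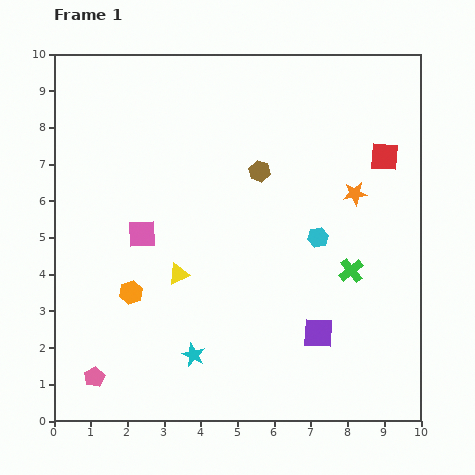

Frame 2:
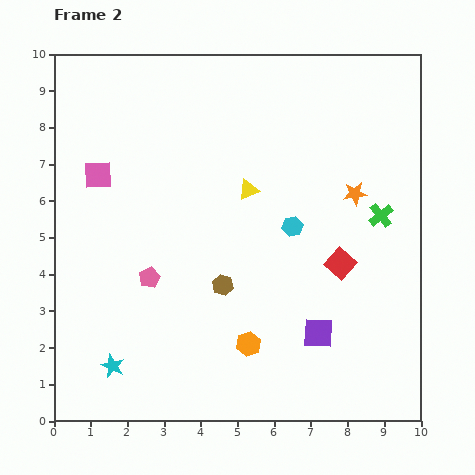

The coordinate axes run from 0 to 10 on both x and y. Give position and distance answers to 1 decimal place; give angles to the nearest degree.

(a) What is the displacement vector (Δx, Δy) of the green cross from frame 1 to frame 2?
(0.8, 1.5)

The green cross was at (8.1, 4.1) in frame 1 and (8.9, 5.6) in frame 2.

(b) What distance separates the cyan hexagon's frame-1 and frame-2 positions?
0.8

The cyan hexagon moved from (7.2, 5.0) to (6.5, 5.3), a distance of √(0.7² + 0.3²) ≈ 0.8.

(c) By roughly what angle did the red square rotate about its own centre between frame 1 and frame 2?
37° clockwise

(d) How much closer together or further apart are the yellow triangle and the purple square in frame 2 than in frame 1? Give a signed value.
+0.2

Distance in frame 1: 4.1. Distance in frame 2: 4.3.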